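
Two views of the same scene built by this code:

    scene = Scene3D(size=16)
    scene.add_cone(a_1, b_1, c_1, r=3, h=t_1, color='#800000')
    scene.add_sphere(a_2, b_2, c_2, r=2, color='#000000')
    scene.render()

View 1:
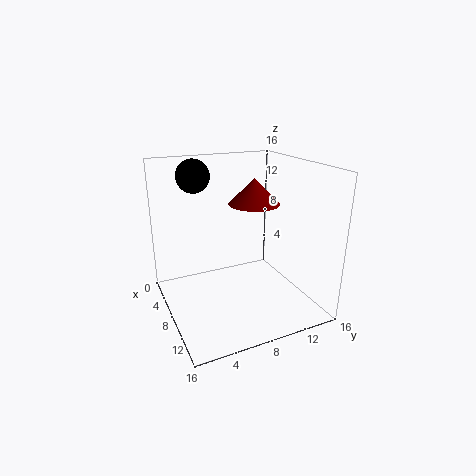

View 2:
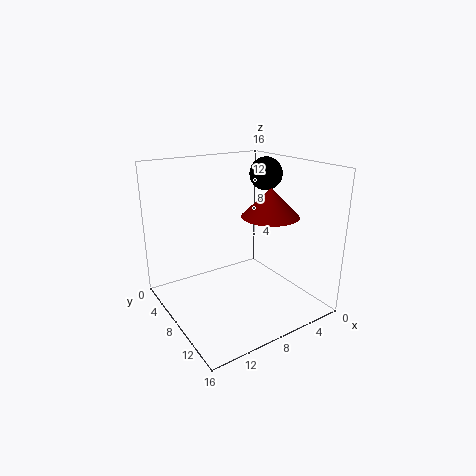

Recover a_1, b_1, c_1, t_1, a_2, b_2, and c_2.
a_1 = 6, b_1 = 11, c_1 = 11, t_1 = 3, a_2 = 2, b_2 = 5, c_2 = 14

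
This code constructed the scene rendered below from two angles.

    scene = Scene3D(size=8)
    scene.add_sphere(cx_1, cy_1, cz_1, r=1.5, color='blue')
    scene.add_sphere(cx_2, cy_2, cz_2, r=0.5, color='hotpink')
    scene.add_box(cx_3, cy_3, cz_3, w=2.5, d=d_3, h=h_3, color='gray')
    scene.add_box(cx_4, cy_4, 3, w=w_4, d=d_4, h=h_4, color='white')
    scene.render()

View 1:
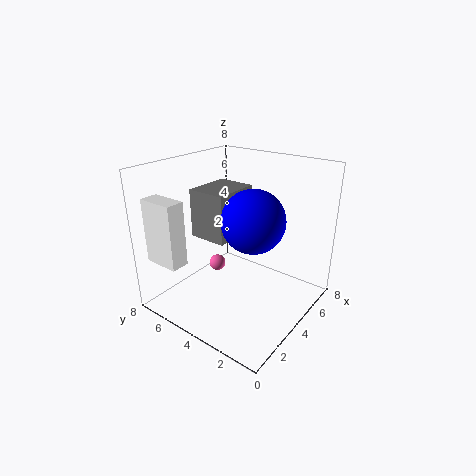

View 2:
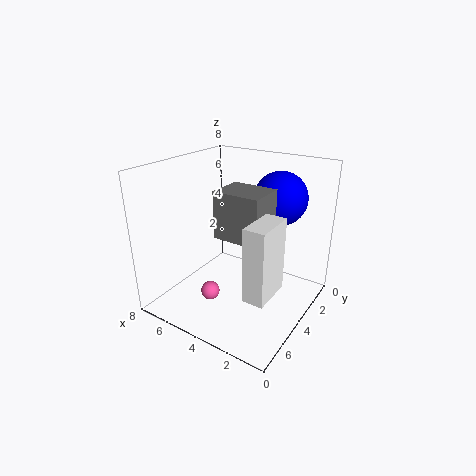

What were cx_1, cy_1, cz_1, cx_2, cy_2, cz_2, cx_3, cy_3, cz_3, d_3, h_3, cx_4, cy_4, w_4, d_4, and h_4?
cx_1 = 2.5; cy_1 = 2; cz_1 = 6; cx_2 = 4.5; cy_2 = 6; cz_2 = 1.5; cx_3 = 2; cy_3 = 3.5; cz_3 = 4.5; d_3 = 2; h_3 = 2.5; cx_4 = 0.5; cy_4 = 5.5; w_4 = 1; d_4 = 2; h_4 = 3.5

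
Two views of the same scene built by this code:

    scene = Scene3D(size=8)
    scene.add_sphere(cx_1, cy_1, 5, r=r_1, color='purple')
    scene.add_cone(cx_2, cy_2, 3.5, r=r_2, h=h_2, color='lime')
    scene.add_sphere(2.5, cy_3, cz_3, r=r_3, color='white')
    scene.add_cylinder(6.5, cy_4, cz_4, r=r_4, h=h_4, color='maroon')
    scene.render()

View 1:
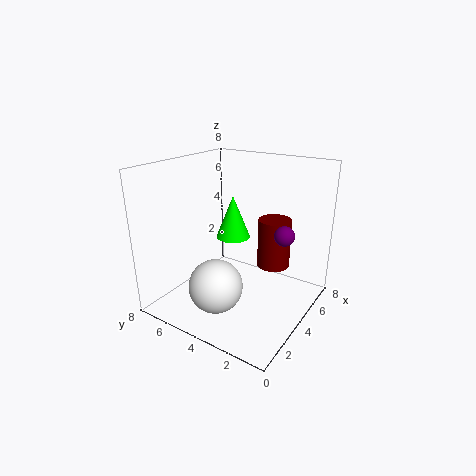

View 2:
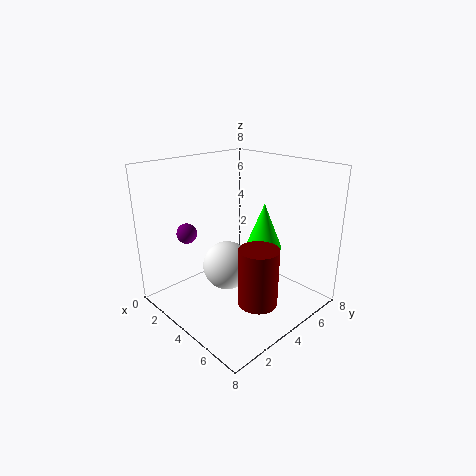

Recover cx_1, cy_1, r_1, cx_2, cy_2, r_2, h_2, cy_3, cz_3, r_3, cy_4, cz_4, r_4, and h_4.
cx_1 = 3.5
cy_1 = 1
r_1 = 0.5
cx_2 = 5
cy_2 = 5
r_2 = 1
h_2 = 2.5
cy_3 = 4.5
cz_3 = 1.5
r_3 = 1.5
cy_4 = 3
cz_4 = 1.5
r_4 = 1
h_4 = 3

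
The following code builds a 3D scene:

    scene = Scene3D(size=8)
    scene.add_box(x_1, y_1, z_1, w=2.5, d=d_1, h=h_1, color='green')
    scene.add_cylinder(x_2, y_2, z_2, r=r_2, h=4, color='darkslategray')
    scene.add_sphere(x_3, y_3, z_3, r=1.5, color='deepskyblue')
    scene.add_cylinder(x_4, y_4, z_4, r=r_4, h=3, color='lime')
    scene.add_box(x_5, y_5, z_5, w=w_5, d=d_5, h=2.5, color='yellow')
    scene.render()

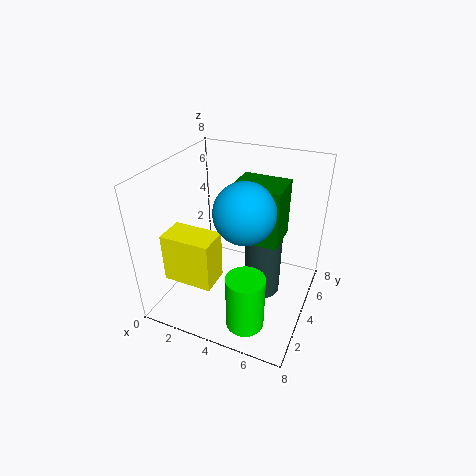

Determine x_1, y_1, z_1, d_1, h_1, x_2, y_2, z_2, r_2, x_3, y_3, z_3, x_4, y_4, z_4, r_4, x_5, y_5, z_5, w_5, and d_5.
x_1 = 4, y_1 = 3, z_1 = 4.5, d_1 = 2, h_1 = 3, x_2 = 5.5, y_2 = 4, z_2 = 1, r_2 = 1, x_3 = 5, y_3 = 2.5, z_3 = 6.5, x_4 = 5.5, y_4 = 1.5, z_4 = 0.5, r_4 = 1, x_5 = 1.5, y_5 = 0.5, z_5 = 3, w_5 = 2.5, d_5 = 1.5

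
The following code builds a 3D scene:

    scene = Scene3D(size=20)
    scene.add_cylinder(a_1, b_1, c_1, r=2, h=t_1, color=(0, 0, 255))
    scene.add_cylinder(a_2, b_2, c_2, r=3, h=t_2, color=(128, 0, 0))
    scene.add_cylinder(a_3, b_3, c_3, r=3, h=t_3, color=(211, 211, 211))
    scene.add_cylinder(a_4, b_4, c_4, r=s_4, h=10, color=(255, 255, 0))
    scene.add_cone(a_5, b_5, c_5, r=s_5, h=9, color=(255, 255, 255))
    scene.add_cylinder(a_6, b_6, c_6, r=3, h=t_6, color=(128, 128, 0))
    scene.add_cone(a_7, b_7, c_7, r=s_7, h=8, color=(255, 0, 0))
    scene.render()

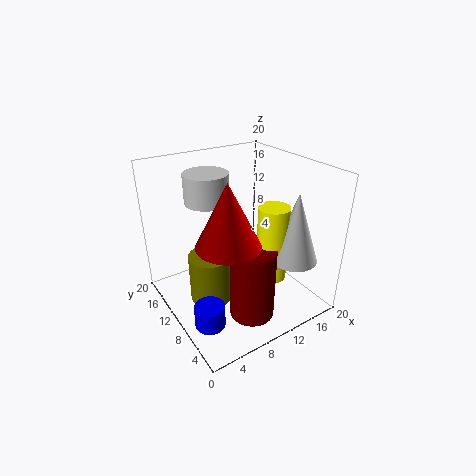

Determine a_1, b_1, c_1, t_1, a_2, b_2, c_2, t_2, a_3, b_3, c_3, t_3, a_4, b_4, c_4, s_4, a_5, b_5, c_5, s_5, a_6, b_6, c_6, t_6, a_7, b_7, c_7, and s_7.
a_1 = 3
b_1 = 6
c_1 = 1
t_1 = 3
a_2 = 9
b_2 = 5
c_2 = 1
t_2 = 10
a_3 = 7
b_3 = 13
c_3 = 15
t_3 = 4
a_4 = 12
b_4 = 5
c_4 = 6
s_4 = 2
a_5 = 14
b_5 = 3
c_5 = 9
s_5 = 3
a_6 = 6
b_6 = 11
c_6 = 1
t_6 = 7
a_7 = 6
b_7 = 6
c_7 = 12
s_7 = 4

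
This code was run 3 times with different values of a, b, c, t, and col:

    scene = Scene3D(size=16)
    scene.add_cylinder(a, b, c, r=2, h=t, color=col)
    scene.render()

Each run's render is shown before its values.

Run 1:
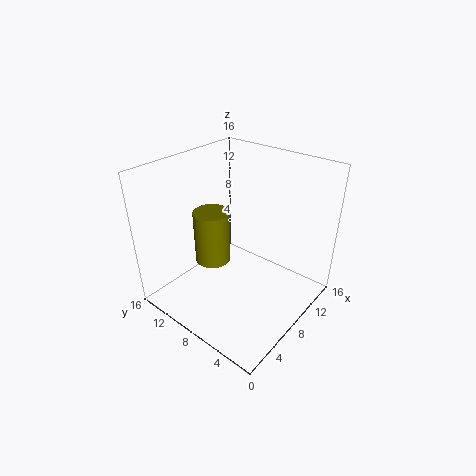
a = 6.5, b = 10.5, c = 5, t = 6, col = 'olive'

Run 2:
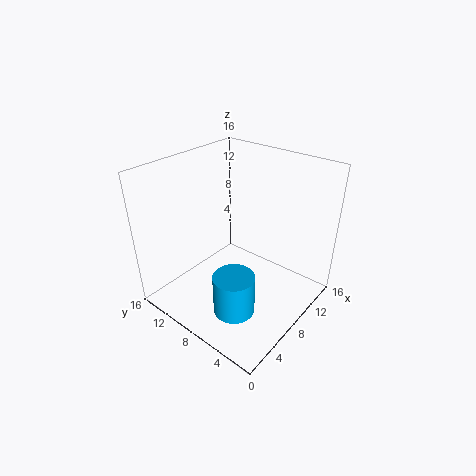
a = 2.5, b = 4, c = 4, t = 4, col = 'deepskyblue'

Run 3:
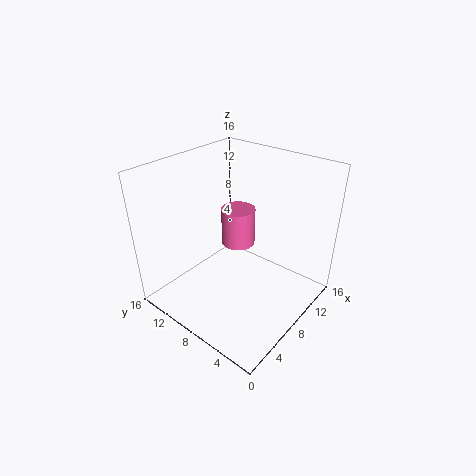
a = 10.5, b = 10, c = 5.5, t = 4.5, col = 'hotpink'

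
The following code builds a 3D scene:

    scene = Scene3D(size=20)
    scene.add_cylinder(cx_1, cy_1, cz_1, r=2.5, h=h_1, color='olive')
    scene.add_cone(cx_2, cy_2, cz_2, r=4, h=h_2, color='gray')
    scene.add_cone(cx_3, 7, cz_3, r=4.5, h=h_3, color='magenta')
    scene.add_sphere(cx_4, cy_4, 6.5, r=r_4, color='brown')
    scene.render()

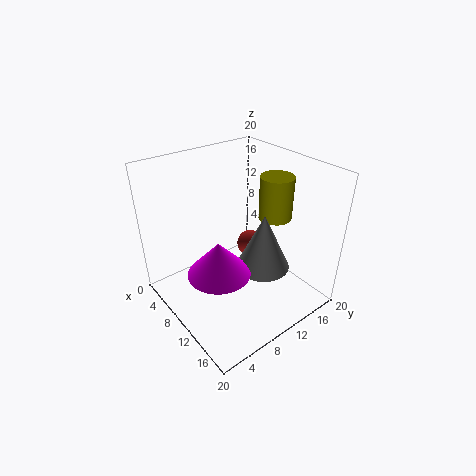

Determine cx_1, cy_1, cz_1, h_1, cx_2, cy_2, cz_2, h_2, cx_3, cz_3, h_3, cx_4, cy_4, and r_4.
cx_1 = 9.5; cy_1 = 17.5; cz_1 = 10.5; h_1 = 6.5; cx_2 = 11; cy_2 = 14; cz_2 = 4; h_2 = 8.5; cx_3 = 9.5; cz_3 = 5; h_3 = 5; cx_4 = 8; cy_4 = 14; r_4 = 2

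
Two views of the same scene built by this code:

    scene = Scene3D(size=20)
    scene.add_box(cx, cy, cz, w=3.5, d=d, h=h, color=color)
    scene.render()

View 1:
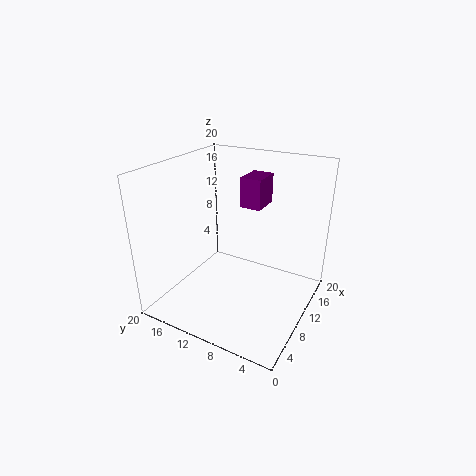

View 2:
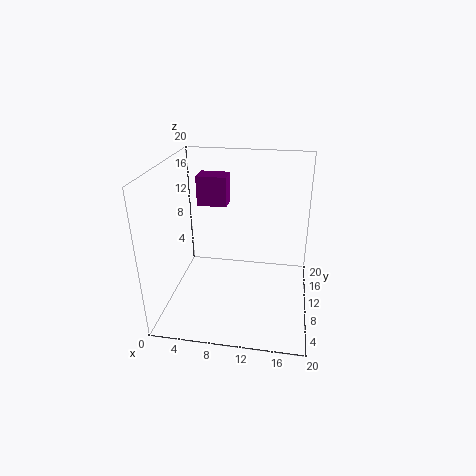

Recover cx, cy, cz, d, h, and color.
cx = 6, cy = 5, cz = 16.5, d = 2.5, h = 3.5, color = 'purple'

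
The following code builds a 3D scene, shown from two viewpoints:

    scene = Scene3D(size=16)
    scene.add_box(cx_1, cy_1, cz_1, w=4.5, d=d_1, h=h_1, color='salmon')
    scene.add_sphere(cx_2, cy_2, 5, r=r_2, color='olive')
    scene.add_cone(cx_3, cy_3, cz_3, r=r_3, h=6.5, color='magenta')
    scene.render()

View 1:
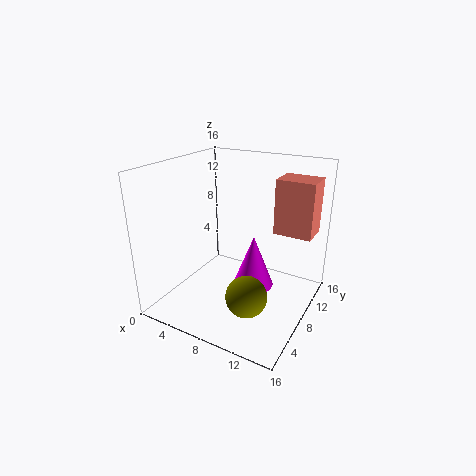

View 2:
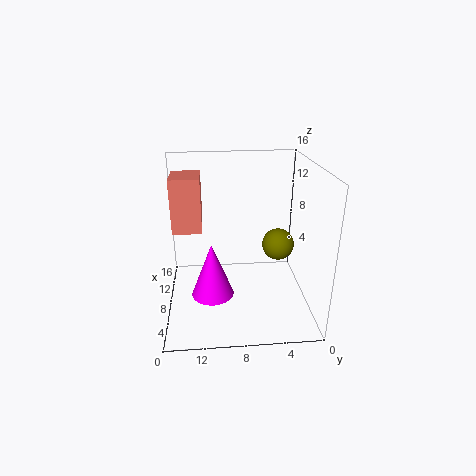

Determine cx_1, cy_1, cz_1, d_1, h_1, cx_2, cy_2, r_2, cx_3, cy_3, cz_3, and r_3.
cx_1 = 10.5; cy_1 = 12; cz_1 = 7.5; d_1 = 3.5; h_1 = 6.5; cx_2 = 12; cy_2 = 2.5; r_2 = 2; cx_3 = 8.5; cy_3 = 11; cz_3 = 0.5; r_3 = 2.5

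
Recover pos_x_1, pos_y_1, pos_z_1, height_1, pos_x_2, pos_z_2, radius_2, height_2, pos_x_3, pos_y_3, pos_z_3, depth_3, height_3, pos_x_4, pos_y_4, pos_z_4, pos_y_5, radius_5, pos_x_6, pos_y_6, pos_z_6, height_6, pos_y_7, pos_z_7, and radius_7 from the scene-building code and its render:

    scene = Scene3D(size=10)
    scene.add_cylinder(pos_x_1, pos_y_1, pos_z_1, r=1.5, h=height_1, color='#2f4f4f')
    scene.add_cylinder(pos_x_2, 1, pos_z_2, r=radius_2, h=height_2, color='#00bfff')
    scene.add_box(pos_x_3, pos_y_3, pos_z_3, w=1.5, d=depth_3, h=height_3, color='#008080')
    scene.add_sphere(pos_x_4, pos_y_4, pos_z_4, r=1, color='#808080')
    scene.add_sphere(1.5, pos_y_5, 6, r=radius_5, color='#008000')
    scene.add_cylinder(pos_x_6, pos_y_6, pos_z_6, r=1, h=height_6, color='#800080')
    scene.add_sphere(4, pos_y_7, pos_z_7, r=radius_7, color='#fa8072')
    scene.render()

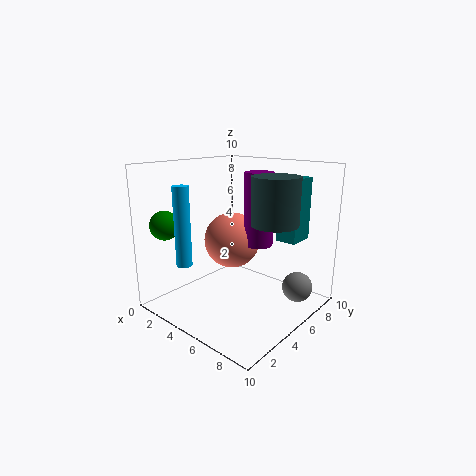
pos_x_1 = 8; pos_y_1 = 5; pos_z_1 = 6.5; height_1 = 3; pos_x_2 = 4; pos_z_2 = 4; radius_2 = 0.5; height_2 = 5; pos_x_3 = 6.5; pos_y_3 = 7.5; pos_z_3 = 4.5; depth_3 = 2; height_3 = 4.5; pos_x_4 = 9; pos_y_4 = 6.5; pos_z_4 = 2; pos_y_5 = 1.5; radius_5 = 1; pos_x_6 = 6; pos_y_6 = 6; pos_z_6 = 4.5; height_6 = 5; pos_y_7 = 5.5; pos_z_7 = 4.5; radius_7 = 2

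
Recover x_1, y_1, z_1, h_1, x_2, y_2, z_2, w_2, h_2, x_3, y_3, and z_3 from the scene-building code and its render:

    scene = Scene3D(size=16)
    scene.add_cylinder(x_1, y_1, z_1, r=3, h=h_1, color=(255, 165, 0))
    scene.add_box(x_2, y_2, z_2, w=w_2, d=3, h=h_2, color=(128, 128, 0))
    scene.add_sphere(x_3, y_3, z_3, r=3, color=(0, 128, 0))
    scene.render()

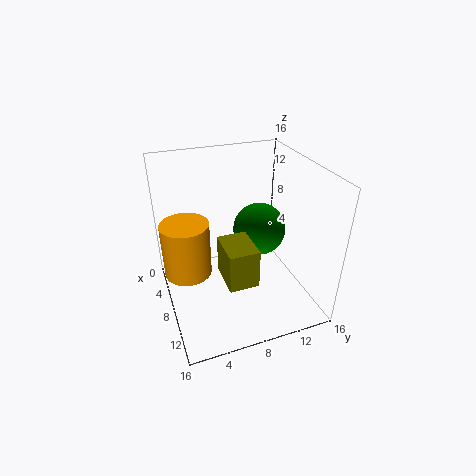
x_1 = 3; y_1 = 3; z_1 = 1; h_1 = 7; x_2 = 10; y_2 = 5; z_2 = 6; w_2 = 4; h_2 = 4; x_3 = 7; y_3 = 11; z_3 = 8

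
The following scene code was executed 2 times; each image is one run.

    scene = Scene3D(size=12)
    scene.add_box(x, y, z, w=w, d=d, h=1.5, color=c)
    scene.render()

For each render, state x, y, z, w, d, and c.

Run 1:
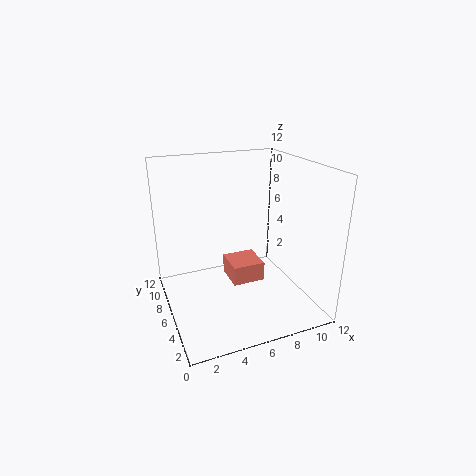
x = 4.5; y = 3; z = 3.5; w = 2.5; d = 2.5; c = 'salmon'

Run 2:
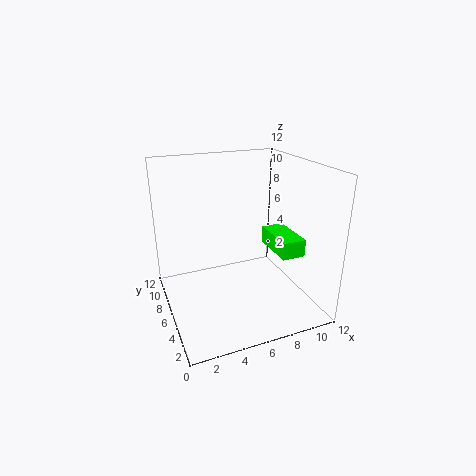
x = 9; y = 3.5; z = 4.5; w = 2; d = 4; c = 'lime'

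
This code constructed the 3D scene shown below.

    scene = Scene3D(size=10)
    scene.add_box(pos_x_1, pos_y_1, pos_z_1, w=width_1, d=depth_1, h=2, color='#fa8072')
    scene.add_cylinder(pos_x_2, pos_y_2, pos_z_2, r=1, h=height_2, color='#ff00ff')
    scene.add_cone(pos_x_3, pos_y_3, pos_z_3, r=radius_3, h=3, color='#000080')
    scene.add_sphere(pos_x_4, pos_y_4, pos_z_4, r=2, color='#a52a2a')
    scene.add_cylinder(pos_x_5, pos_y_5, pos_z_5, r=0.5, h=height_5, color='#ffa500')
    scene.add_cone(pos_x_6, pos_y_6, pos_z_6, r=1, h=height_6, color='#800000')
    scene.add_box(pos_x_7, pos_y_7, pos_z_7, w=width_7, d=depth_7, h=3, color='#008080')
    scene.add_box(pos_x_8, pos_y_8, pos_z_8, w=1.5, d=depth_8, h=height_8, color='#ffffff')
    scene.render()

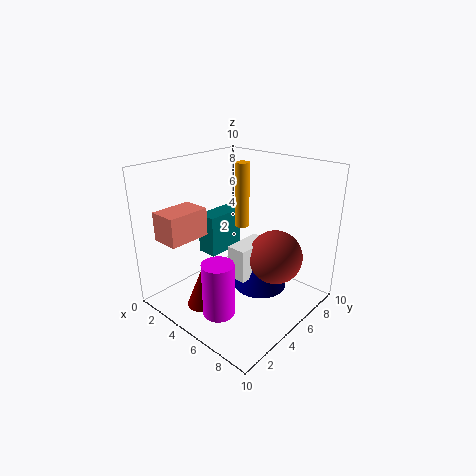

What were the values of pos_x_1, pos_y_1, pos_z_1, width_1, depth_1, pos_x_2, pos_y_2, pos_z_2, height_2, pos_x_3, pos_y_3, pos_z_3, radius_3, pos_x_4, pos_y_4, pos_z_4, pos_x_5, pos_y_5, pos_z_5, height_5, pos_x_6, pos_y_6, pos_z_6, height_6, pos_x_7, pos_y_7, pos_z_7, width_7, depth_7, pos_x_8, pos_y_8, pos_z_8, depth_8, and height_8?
pos_x_1 = 1
pos_y_1 = 1
pos_z_1 = 5
width_1 = 2
depth_1 = 3
pos_x_2 = 6.5
pos_y_2 = 1.5
pos_z_2 = 1.5
height_2 = 3.5
pos_x_3 = 5.5
pos_y_3 = 7
pos_z_3 = 0.5
radius_3 = 2
pos_x_4 = 6.5
pos_y_4 = 7.5
pos_z_4 = 3
pos_x_5 = 4.5
pos_y_5 = 6
pos_z_5 = 5.5
height_5 = 4.5
pos_x_6 = 5
pos_y_6 = 1.5
pos_z_6 = 1.5
height_6 = 2.5
pos_x_7 = 1.5
pos_y_7 = 4.5
pos_z_7 = 3
width_7 = 1.5
depth_7 = 3
pos_x_8 = 4
pos_y_8 = 5
pos_z_8 = 1.5
depth_8 = 3
height_8 = 2.5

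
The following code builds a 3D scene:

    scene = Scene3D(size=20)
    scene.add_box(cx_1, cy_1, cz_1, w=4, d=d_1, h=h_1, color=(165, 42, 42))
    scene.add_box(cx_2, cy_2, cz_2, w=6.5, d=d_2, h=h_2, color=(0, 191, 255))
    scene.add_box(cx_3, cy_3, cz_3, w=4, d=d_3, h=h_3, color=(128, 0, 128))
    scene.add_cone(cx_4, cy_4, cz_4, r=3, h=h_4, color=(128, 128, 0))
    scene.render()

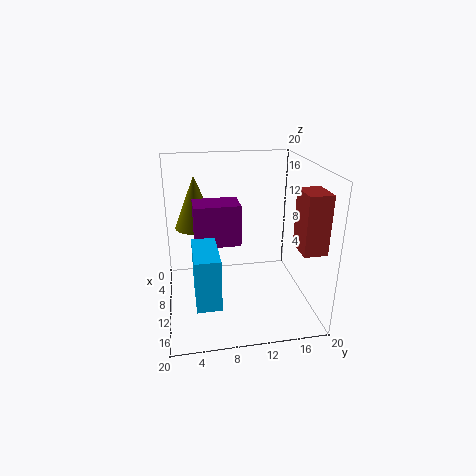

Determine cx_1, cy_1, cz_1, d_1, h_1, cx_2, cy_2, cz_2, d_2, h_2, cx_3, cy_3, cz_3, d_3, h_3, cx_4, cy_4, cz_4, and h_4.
cx_1 = 14; cy_1 = 16.5; cz_1 = 10.5; d_1 = 3; h_1 = 7.5; cx_2 = 12.5; cy_2 = 3.5; cz_2 = 5; d_2 = 3; h_2 = 6.5; cx_3 = 8.5; cy_3 = 4; cz_3 = 10; d_3 = 6; h_3 = 5.5; cx_4 = 6; cy_4 = 4.5; cz_4 = 10.5; h_4 = 7.5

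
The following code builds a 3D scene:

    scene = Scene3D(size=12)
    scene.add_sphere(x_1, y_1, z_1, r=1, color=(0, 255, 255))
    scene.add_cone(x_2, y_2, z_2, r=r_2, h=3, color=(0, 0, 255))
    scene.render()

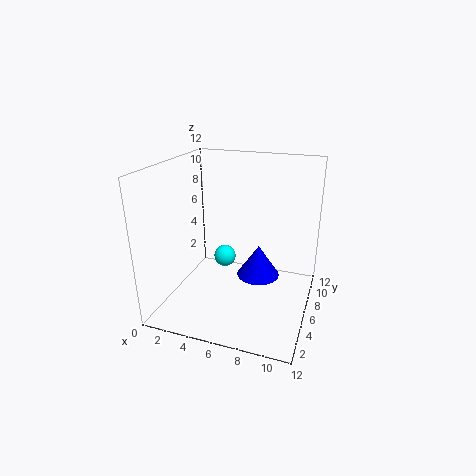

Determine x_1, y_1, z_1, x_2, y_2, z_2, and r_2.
x_1 = 4
y_1 = 8
z_1 = 3
x_2 = 7
y_2 = 9
z_2 = 1
r_2 = 2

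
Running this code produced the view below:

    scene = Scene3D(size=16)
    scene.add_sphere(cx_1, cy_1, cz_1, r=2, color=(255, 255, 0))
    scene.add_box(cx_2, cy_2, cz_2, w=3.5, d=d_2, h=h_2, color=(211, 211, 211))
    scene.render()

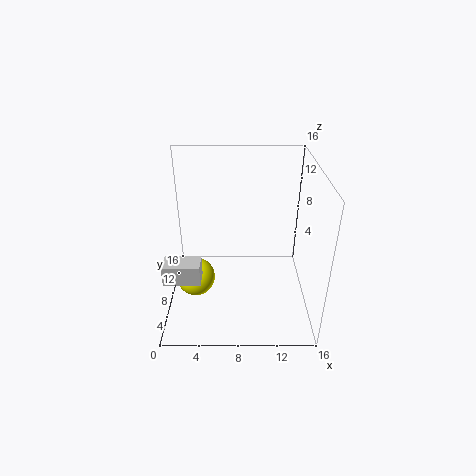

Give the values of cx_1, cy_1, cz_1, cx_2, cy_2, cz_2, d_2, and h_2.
cx_1 = 3.5
cy_1 = 5
cz_1 = 5
cx_2 = 1
cy_2 = 1
cz_2 = 7
d_2 = 2
h_2 = 2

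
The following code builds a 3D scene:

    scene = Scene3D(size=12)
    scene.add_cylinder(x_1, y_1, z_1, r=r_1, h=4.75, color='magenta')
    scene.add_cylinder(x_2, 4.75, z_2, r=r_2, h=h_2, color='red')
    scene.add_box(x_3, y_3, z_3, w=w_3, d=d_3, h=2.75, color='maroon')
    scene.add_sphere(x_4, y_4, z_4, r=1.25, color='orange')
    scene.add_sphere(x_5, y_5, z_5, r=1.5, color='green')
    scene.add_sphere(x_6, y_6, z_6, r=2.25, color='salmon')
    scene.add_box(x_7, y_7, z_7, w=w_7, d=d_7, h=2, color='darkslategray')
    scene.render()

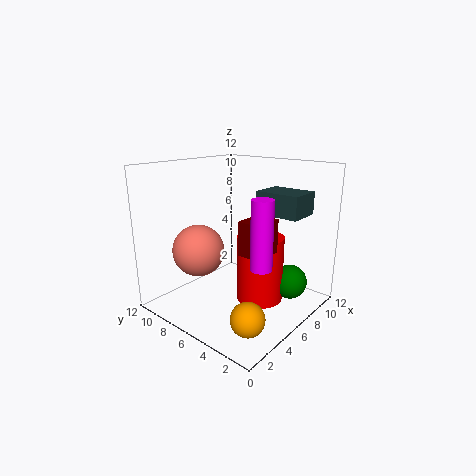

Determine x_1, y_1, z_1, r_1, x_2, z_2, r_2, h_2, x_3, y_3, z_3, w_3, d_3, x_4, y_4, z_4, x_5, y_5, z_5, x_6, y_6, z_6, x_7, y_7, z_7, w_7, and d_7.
x_1 = 2.75
y_1 = 1.25
z_1 = 5.75
r_1 = 0.75
x_2 = 7.5
z_2 = 0.25
r_2 = 2
h_2 = 5.75
x_3 = 4.5
y_3 = 2.75
z_3 = 5.25
w_3 = 2.5
d_3 = 2
x_4 = 2
y_4 = 1.75
z_4 = 2
x_5 = 9.25
y_5 = 2.75
z_5 = 1.75
x_6 = 4.5
y_6 = 9.25
z_6 = 4.5
x_7 = 8.75
y_7 = 2.25
z_7 = 7.5
w_7 = 3
d_7 = 4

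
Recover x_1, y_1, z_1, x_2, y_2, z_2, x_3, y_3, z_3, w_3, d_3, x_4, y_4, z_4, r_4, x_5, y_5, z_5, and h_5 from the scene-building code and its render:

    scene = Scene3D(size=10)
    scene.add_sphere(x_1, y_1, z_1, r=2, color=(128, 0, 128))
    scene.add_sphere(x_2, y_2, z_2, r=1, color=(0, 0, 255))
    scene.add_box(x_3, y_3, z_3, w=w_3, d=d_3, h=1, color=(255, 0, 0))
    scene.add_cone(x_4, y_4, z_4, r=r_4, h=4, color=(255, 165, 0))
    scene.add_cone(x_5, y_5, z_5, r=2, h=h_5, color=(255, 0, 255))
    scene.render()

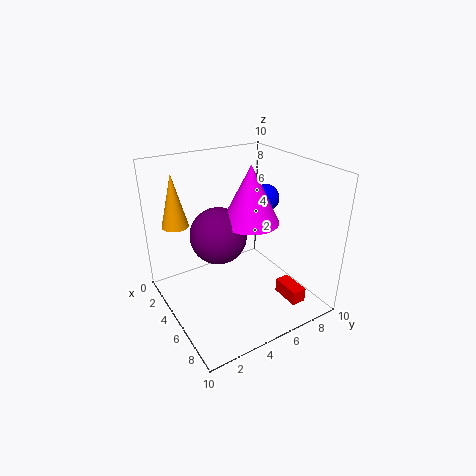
x_1 = 4
y_1 = 4
z_1 = 5
x_2 = 4
y_2 = 8
z_2 = 7
x_3 = 7
y_3 = 7
z_3 = 1
w_3 = 2
d_3 = 1
x_4 = 1
y_4 = 2
z_4 = 5
r_4 = 1
x_5 = 5
y_5 = 6
z_5 = 6
h_5 = 4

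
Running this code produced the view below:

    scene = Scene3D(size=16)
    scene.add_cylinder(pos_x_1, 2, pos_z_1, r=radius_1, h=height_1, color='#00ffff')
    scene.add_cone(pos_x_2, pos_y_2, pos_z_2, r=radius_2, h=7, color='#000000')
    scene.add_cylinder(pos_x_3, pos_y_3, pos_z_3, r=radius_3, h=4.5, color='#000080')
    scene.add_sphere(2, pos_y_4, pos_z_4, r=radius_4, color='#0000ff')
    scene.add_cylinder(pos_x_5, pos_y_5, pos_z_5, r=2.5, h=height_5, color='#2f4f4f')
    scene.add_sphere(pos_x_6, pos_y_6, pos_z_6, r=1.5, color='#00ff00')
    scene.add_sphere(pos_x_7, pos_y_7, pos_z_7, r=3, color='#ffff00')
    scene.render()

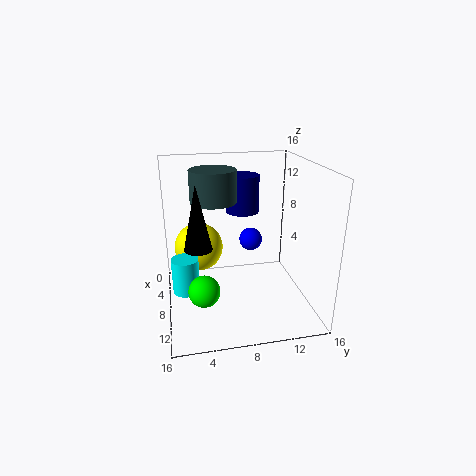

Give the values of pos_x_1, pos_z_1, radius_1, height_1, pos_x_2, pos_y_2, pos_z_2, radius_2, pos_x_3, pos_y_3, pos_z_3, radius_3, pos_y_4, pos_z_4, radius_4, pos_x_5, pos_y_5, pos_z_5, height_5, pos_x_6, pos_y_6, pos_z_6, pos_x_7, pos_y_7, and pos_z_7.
pos_x_1 = 8
pos_z_1 = 2
radius_1 = 1.5
height_1 = 4
pos_x_2 = 9
pos_y_2 = 3.5
pos_z_2 = 7.5
radius_2 = 1.5
pos_x_3 = 3.5
pos_y_3 = 9.5
pos_z_3 = 9.5
radius_3 = 2
pos_y_4 = 11
pos_z_4 = 5
radius_4 = 1.5
pos_x_5 = 7
pos_y_5 = 5.5
pos_z_5 = 12
height_5 = 3.5
pos_x_6 = 14
pos_y_6 = 3.5
pos_z_6 = 5.5
pos_x_7 = 3
pos_y_7 = 4
pos_z_7 = 5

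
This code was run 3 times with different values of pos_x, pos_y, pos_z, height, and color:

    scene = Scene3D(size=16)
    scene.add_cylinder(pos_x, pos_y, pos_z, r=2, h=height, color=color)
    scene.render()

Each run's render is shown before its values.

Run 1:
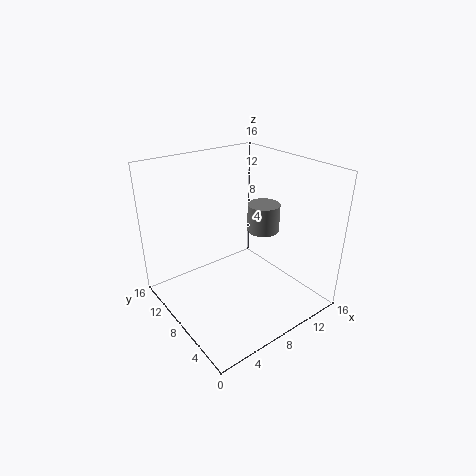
pos_x = 13.5; pos_y = 10; pos_z = 6.5; height = 3.5; color = 'gray'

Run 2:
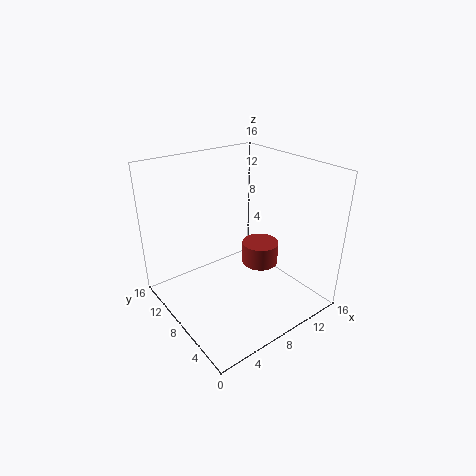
pos_x = 10; pos_y = 6.5; pos_z = 5; height = 2.5; color = 'brown'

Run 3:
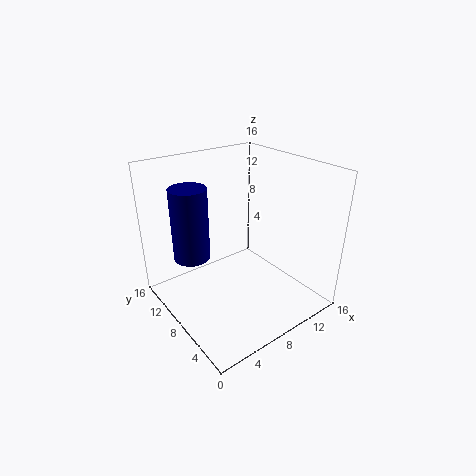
pos_x = 3.5; pos_y = 10.5; pos_z = 6; height = 8; color = 'navy'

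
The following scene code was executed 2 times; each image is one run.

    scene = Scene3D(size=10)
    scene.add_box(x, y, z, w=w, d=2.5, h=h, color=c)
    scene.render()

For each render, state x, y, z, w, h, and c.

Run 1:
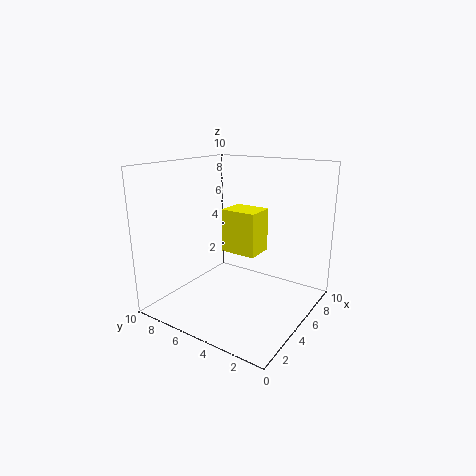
x = 4.5
y = 3.5
z = 4
w = 2
h = 3
c = 'yellow'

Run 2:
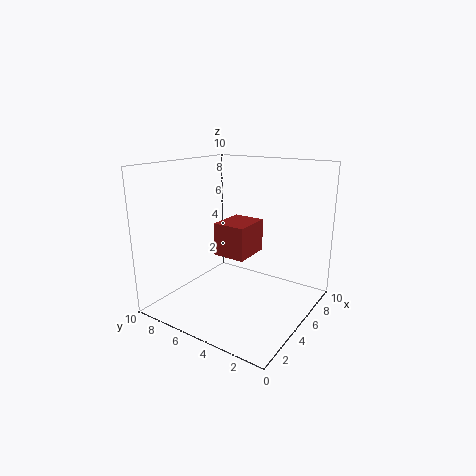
x = 5.5
y = 5
z = 3
w = 3
h = 2.5
c = 'brown'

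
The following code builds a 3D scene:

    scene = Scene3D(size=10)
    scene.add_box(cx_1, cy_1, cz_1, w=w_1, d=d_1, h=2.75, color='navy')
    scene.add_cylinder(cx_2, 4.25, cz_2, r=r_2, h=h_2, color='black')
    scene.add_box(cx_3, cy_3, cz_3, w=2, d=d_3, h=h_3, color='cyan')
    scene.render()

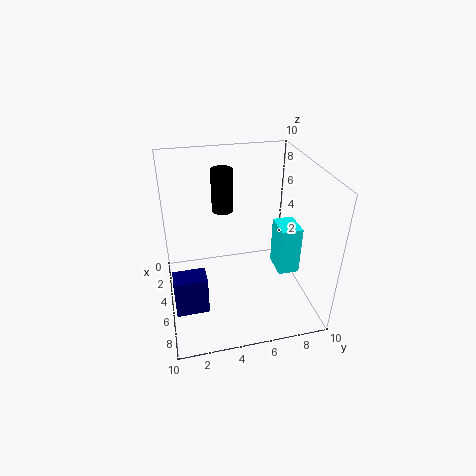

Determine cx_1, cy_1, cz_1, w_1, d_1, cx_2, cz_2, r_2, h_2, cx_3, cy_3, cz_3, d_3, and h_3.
cx_1 = 5.5, cy_1 = 0.25, cz_1 = 0.5, w_1 = 1.5, d_1 = 2.25, cx_2 = 3.5, cz_2 = 6.5, r_2 = 0.75, h_2 = 3, cx_3 = 4.25, cy_3 = 7.75, cz_3 = 2.25, d_3 = 1.5, h_3 = 3.5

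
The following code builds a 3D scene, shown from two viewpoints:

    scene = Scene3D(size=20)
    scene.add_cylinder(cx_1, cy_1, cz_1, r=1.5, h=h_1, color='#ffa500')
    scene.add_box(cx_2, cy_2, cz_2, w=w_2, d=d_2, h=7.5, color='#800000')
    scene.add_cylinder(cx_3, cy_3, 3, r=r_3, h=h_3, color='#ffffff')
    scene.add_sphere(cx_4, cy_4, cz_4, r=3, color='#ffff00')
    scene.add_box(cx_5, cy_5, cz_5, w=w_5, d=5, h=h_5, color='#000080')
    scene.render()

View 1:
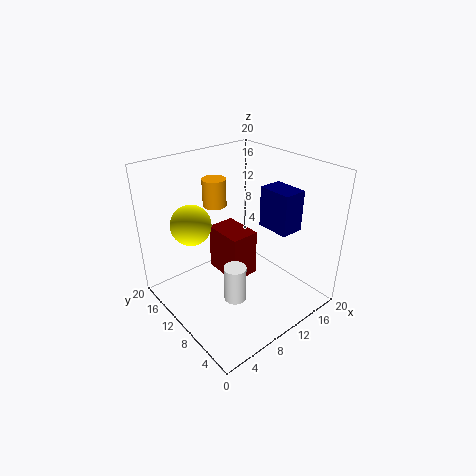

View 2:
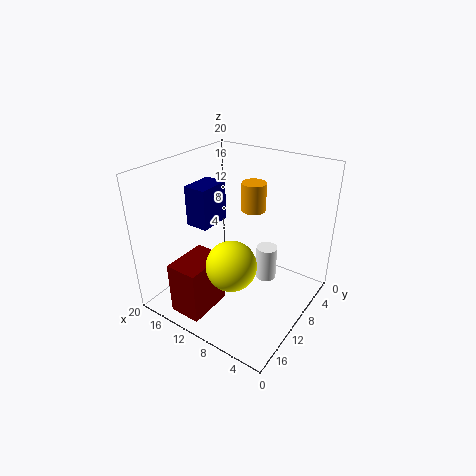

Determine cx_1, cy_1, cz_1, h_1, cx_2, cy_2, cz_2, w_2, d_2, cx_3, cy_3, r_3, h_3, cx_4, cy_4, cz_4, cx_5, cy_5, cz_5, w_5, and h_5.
cx_1 = 7; cy_1 = 11; cz_1 = 15.5; h_1 = 3.5; cx_2 = 11; cy_2 = 12; cz_2 = 0.5; w_2 = 4.5; d_2 = 6.5; cx_3 = 7; cy_3 = 7; r_3 = 1.5; h_3 = 5; cx_4 = 6.5; cy_4 = 16.5; cz_4 = 10.5; cx_5 = 15; cy_5 = 6; cz_5 = 10; w_5 = 3.5; h_5 = 6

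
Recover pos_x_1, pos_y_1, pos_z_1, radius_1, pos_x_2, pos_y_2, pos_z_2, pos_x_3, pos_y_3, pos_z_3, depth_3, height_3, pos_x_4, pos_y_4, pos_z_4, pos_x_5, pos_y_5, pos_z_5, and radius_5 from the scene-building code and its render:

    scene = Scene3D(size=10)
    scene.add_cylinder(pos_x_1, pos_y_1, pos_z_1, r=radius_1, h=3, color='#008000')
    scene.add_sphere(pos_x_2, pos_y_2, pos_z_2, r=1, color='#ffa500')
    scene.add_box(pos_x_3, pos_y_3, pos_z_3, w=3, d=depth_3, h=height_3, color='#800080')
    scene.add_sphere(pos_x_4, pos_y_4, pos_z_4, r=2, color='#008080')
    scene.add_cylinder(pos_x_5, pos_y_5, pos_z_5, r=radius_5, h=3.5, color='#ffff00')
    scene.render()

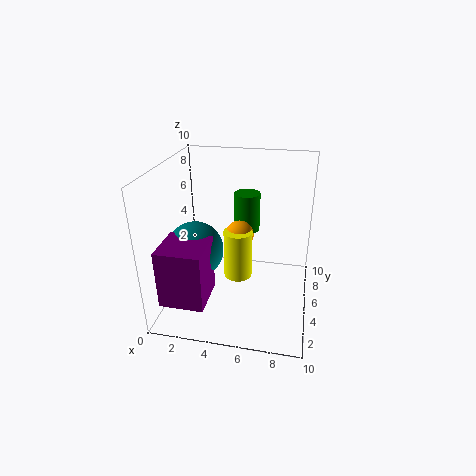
pos_x_1 = 5; pos_y_1 = 8.5; pos_z_1 = 4; radius_1 = 1; pos_x_2 = 5; pos_y_2 = 5.5; pos_z_2 = 5; pos_x_3 = 0.5; pos_y_3 = 1; pos_z_3 = 1.5; depth_3 = 3; height_3 = 4; pos_x_4 = 2; pos_y_4 = 4.5; pos_z_4 = 4; pos_x_5 = 5; pos_y_5 = 5; pos_z_5 = 2; radius_5 = 1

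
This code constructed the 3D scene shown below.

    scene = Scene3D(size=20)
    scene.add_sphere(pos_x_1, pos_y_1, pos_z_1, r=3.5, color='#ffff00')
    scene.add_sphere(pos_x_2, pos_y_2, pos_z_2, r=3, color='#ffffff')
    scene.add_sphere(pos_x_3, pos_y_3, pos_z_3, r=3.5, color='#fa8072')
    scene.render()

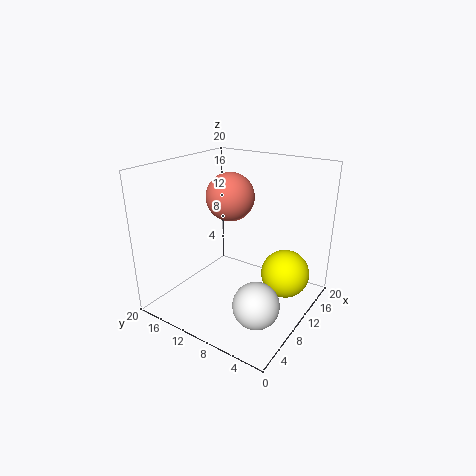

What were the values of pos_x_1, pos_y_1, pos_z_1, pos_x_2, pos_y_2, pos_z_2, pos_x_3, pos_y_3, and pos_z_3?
pos_x_1 = 14.25
pos_y_1 = 4.5
pos_z_1 = 4
pos_x_2 = 5.5
pos_y_2 = 4.25
pos_z_2 = 3.75
pos_x_3 = 12.5
pos_y_3 = 13
pos_z_3 = 14.75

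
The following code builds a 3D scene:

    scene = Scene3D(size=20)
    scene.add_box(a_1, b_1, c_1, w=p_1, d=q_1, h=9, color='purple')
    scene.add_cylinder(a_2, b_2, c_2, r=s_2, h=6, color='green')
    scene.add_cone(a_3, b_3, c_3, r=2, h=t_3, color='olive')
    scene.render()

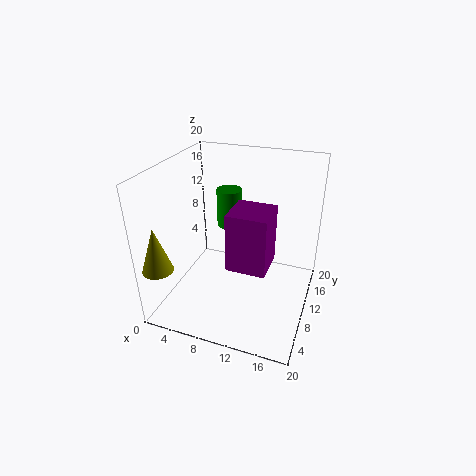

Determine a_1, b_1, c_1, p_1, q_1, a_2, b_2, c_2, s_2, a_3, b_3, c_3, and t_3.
a_1 = 8, b_1 = 10, c_1 = 4, p_1 = 6, q_1 = 6, a_2 = 6, b_2 = 17, c_2 = 8, s_2 = 2, a_3 = 2, b_3 = 2, c_3 = 8, t_3 = 6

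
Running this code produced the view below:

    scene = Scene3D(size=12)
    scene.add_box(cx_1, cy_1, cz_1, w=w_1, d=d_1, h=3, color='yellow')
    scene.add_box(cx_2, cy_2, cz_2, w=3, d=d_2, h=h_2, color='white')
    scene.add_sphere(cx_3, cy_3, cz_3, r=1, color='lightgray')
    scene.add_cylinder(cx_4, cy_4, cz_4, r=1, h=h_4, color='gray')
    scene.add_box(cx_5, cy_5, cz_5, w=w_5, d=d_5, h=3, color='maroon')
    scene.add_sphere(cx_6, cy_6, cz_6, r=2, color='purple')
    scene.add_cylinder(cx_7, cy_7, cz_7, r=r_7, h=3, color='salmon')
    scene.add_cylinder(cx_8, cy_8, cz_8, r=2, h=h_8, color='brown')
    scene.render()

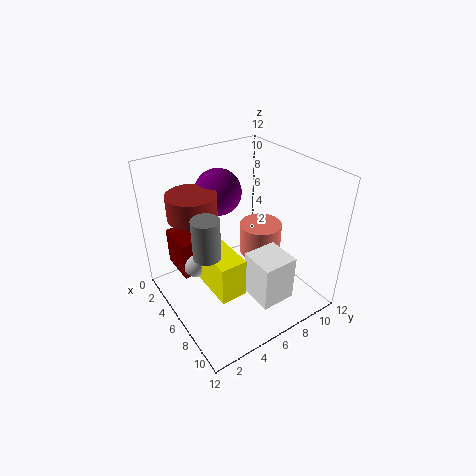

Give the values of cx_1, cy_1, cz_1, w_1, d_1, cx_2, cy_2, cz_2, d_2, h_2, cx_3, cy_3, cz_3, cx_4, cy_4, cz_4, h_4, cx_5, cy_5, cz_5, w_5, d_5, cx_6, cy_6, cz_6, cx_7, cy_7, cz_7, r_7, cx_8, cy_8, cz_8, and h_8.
cx_1 = 6, cy_1 = 2, cz_1 = 4, w_1 = 4, d_1 = 2, cx_2 = 7, cy_2 = 6, cz_2 = 1, d_2 = 3, h_2 = 4, cx_3 = 6, cy_3 = 2, cz_3 = 5, cx_4 = 8, cy_4 = 2, cz_4 = 7, h_4 = 3, cx_5 = 3, cy_5 = 1, cz_5 = 4, w_5 = 3, d_5 = 2, cx_6 = 3, cy_6 = 6, cz_6 = 9, cx_7 = 4, cy_7 = 10, cz_7 = 2, r_7 = 2, cx_8 = 4, cy_8 = 3, cz_8 = 8, h_8 = 2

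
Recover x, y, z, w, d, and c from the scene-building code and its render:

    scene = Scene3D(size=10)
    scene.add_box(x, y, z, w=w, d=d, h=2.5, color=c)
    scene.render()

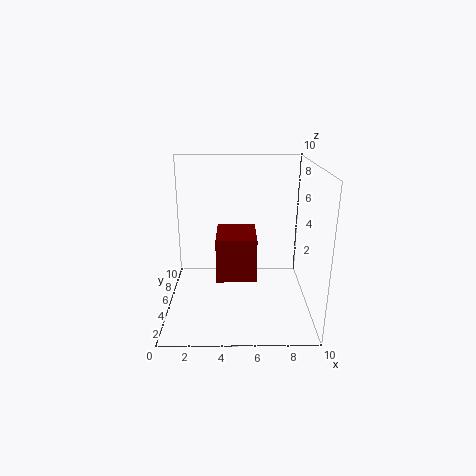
x = 3.75
y = 0.25
z = 4.25
w = 2.25
d = 2.75
c = 'maroon'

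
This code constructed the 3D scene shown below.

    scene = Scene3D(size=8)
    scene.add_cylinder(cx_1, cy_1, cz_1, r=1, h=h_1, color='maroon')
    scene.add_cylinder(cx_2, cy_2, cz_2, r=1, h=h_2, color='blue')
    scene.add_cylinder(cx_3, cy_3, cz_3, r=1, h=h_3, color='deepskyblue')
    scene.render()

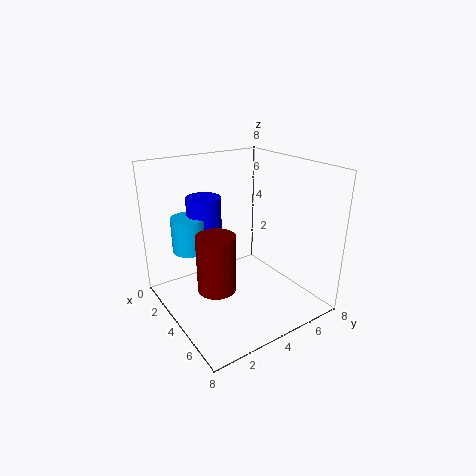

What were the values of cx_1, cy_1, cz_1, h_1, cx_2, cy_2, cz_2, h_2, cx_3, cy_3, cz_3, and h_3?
cx_1 = 5
cy_1 = 2
cz_1 = 2
h_1 = 3
cx_2 = 2
cy_2 = 3
cz_2 = 3
h_2 = 3
cx_3 = 2
cy_3 = 2
cz_3 = 3
h_3 = 2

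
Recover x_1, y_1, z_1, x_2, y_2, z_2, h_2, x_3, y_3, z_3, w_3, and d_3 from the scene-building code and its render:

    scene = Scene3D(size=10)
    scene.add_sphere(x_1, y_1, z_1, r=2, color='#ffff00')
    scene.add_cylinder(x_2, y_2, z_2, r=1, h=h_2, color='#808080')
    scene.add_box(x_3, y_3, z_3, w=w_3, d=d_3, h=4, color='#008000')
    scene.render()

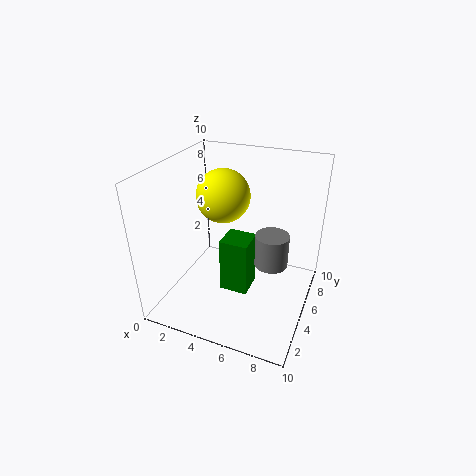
x_1 = 3, y_1 = 7, z_1 = 7, x_2 = 8, y_2 = 3, z_2 = 5, h_2 = 2, x_3 = 4, y_3 = 4, z_3 = 1, w_3 = 2, d_3 = 2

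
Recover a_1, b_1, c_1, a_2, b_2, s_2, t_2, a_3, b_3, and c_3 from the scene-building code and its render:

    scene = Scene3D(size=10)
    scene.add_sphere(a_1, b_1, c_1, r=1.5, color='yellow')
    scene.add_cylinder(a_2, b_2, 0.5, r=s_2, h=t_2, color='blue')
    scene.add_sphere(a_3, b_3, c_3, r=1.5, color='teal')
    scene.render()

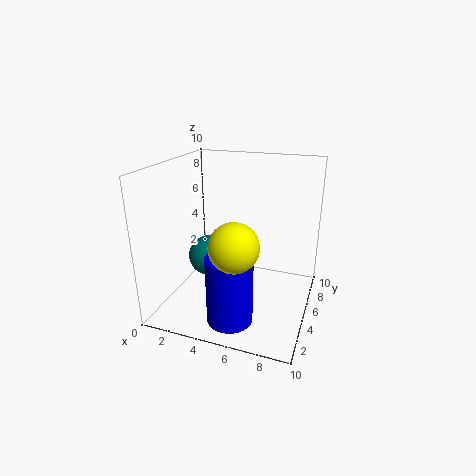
a_1 = 6
b_1 = 1.5
c_1 = 6
a_2 = 5.5
b_2 = 2
s_2 = 1.5
t_2 = 4.5
a_3 = 2.5
b_3 = 5.5
c_3 = 3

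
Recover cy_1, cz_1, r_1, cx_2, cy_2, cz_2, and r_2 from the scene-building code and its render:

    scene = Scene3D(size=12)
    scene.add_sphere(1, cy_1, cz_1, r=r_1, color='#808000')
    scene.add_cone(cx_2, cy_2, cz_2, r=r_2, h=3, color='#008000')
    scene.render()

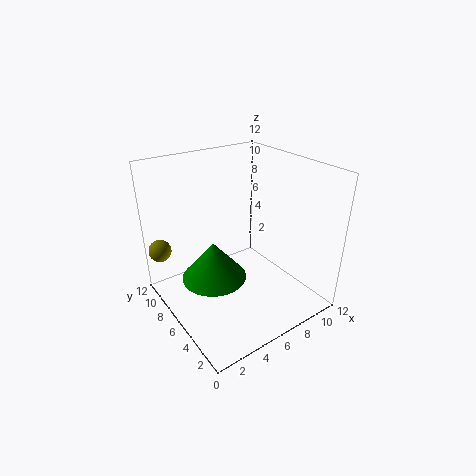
cy_1 = 11; cz_1 = 4; r_1 = 1; cx_2 = 3; cy_2 = 5; cz_2 = 4; r_2 = 2.5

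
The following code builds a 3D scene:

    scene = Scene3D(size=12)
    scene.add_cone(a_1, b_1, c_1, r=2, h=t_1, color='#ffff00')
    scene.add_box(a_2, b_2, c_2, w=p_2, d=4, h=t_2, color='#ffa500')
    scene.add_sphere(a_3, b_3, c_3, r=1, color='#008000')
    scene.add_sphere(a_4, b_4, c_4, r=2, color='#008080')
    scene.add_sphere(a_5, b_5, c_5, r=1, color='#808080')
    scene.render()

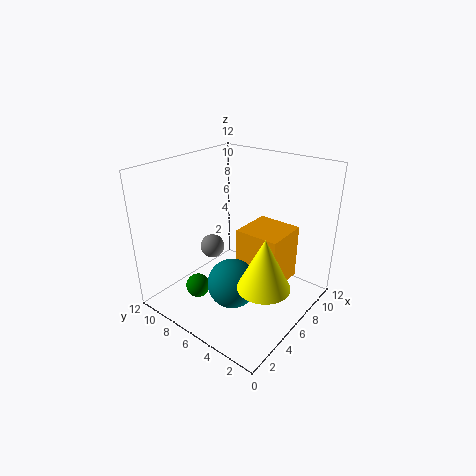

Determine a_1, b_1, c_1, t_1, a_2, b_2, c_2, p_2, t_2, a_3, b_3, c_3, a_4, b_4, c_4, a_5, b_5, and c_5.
a_1 = 4
b_1 = 2
c_1 = 4
t_1 = 4
a_2 = 7
b_2 = 3
c_2 = 1
p_2 = 4
t_2 = 5
a_3 = 3
b_3 = 8
c_3 = 2
a_4 = 4
b_4 = 5
c_4 = 3
a_5 = 5
b_5 = 8
c_5 = 5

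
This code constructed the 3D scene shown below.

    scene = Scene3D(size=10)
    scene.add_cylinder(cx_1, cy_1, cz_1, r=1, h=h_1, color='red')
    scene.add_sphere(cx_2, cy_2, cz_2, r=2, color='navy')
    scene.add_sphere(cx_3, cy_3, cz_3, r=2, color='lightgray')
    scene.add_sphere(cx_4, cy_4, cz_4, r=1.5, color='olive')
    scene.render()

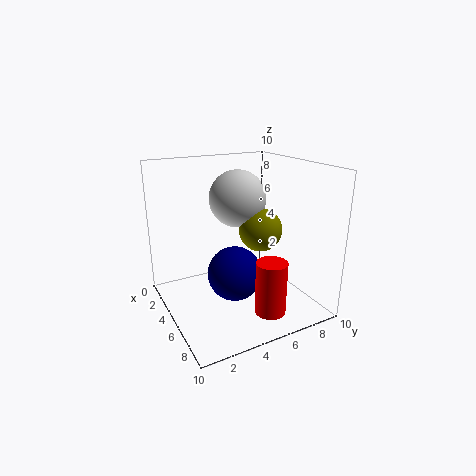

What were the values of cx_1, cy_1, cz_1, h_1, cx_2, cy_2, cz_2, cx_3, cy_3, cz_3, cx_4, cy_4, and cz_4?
cx_1 = 8.5, cy_1 = 5.5, cz_1 = 1, h_1 = 3.5, cx_2 = 4.5, cy_2 = 5, cz_2 = 2, cx_3 = 4, cy_3 = 5.5, cz_3 = 7.5, cx_4 = 5.5, cy_4 = 6.5, cz_4 = 5.5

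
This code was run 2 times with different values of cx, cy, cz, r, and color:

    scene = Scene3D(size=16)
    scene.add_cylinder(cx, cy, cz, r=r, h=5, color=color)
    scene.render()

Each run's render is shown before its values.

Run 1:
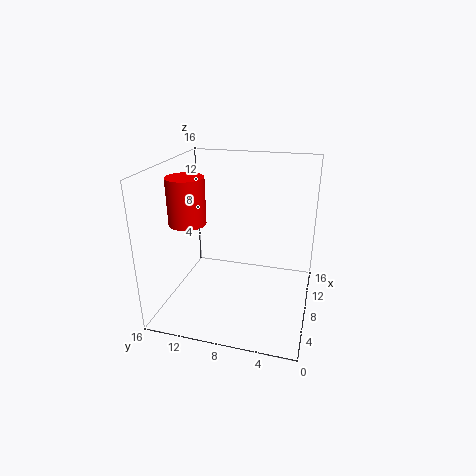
cx = 6, cy = 13, cz = 10, r = 2, color = 'red'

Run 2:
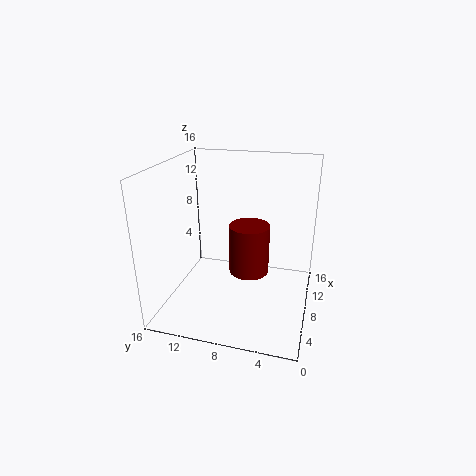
cx = 5, cy = 6, cz = 6, r = 2, color = 'maroon'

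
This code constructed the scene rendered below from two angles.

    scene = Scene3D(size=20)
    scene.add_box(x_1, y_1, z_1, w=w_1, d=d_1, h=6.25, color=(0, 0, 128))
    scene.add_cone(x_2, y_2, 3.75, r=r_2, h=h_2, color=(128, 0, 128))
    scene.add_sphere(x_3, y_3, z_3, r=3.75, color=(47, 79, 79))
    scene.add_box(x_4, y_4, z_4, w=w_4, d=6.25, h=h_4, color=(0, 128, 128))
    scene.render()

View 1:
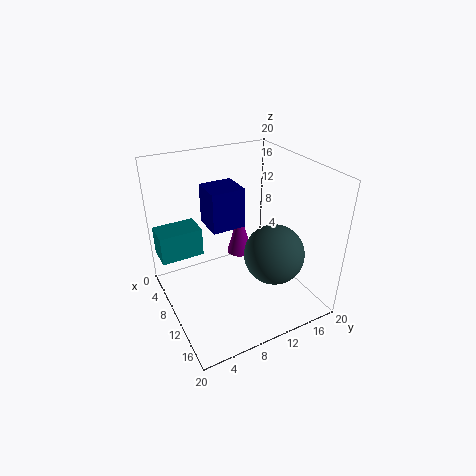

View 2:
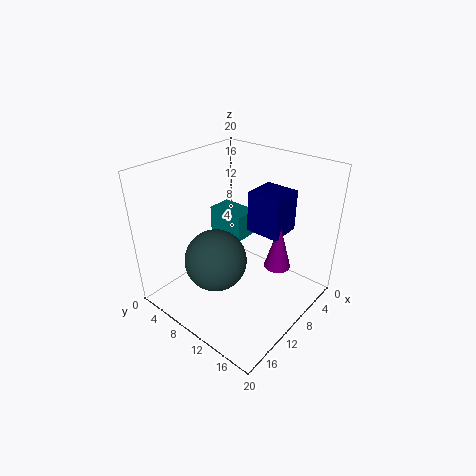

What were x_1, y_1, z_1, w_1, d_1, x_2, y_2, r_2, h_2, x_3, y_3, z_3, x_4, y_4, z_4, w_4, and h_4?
x_1 = 0.75, y_1 = 8.25, z_1 = 8.75, w_1 = 5, d_1 = 5.25, x_2 = 4.5, y_2 = 13.25, r_2 = 2, h_2 = 7.25, x_3 = 16.25, y_3 = 11.75, z_3 = 10.5, x_4 = 1.5, y_4 = 0.25, z_4 = 5.75, w_4 = 4, h_4 = 4.25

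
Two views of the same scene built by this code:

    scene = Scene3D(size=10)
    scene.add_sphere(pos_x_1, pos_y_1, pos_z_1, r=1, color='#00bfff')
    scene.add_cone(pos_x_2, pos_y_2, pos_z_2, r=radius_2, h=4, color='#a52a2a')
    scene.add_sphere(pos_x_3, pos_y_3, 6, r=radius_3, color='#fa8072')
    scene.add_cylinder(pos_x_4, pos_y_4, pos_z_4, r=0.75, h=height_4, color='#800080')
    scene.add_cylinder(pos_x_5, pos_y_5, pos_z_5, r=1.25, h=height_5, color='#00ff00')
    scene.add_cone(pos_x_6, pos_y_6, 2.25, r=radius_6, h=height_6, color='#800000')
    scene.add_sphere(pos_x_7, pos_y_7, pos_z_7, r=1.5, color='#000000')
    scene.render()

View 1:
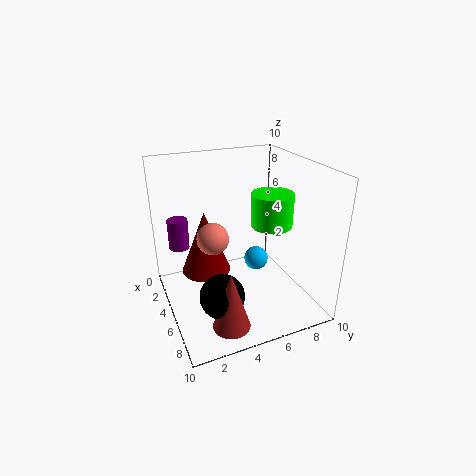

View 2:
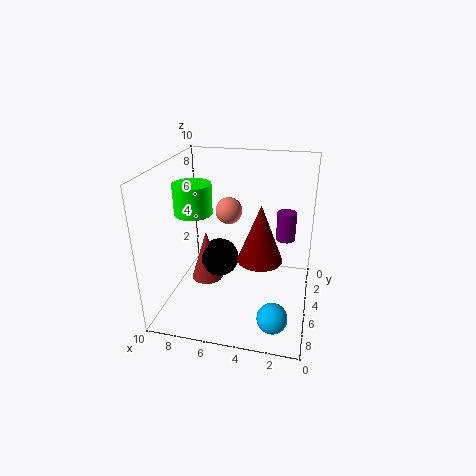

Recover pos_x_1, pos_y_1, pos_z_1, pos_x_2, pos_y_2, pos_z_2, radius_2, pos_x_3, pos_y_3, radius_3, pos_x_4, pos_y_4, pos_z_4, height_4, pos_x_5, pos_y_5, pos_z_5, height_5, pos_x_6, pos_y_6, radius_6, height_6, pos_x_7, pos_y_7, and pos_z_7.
pos_x_1 = 2; pos_y_1 = 8; pos_z_1 = 1; pos_x_2 = 8; pos_y_2 = 3.25; pos_z_2 = 0.25; radius_2 = 1.25; pos_x_3 = 6.25; pos_y_3 = 2.75; radius_3 = 1; pos_x_4 = 2; pos_y_4 = 1.5; pos_z_4 = 3.5; height_4 = 2.25; pos_x_5 = 7.75; pos_y_5 = 6; pos_z_5 = 7; height_5 = 2; pos_x_6 = 3.75; pos_y_6 = 3; radius_6 = 1.75; height_6 = 4.5; pos_x_7 = 7; pos_y_7 = 3; pos_z_7 = 2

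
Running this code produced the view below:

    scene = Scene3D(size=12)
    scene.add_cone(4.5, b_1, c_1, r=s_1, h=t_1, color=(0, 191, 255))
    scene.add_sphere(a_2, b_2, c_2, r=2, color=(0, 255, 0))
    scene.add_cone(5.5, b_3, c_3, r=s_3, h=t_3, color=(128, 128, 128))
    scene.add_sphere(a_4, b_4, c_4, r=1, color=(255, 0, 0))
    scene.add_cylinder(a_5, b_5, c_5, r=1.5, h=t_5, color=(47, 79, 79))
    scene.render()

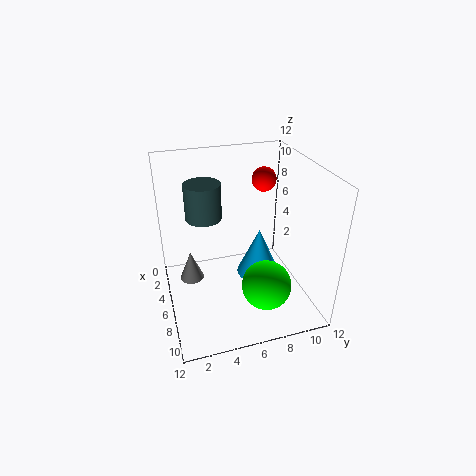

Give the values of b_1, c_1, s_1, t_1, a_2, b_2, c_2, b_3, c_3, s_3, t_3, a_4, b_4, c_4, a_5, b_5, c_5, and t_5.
b_1 = 8.5; c_1 = 1; s_1 = 2; t_1 = 4.5; a_2 = 9; b_2 = 7.5; c_2 = 3; b_3 = 2; c_3 = 2.5; s_3 = 1; t_3 = 2.5; a_4 = 5; b_4 = 8.5; c_4 = 10.5; a_5 = 4.5; b_5 = 3.5; c_5 = 7.5; t_5 = 3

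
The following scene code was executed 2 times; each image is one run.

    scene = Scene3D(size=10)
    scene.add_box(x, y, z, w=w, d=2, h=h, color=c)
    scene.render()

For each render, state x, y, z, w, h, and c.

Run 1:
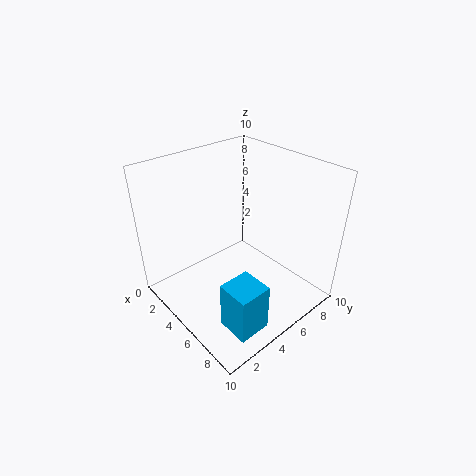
x = 8; y = 1; z = 2; w = 2; h = 3; c = 'deepskyblue'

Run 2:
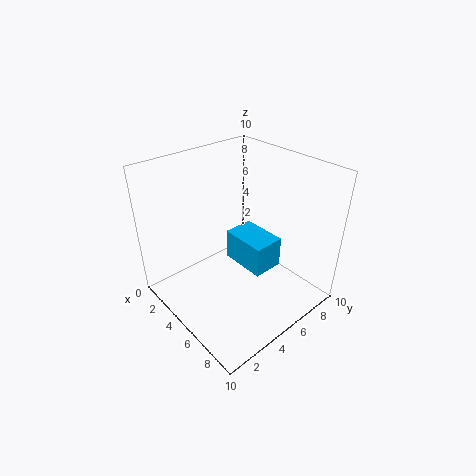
x = 5; y = 4; z = 4; w = 3; h = 2; c = 'deepskyblue'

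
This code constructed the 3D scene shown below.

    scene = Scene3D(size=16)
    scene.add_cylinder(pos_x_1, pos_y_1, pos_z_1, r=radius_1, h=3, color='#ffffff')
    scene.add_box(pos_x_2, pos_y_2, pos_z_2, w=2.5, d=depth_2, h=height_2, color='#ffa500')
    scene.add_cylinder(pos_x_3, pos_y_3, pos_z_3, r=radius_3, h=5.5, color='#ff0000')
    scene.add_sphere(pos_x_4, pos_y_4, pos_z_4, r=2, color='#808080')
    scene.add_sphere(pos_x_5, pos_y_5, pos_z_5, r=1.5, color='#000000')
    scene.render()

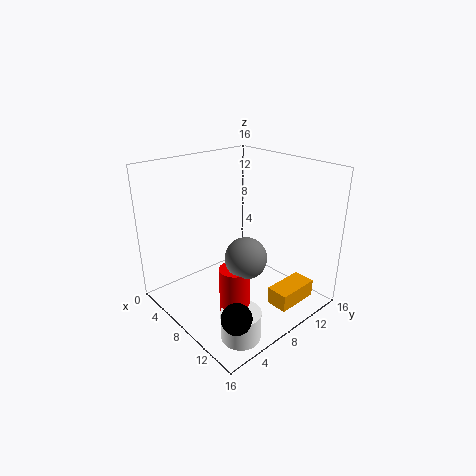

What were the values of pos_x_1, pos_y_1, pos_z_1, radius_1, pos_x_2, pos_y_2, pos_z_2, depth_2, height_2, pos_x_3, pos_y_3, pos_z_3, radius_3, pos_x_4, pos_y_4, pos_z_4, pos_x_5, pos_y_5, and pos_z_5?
pos_x_1 = 13.5; pos_y_1 = 3.5; pos_z_1 = 0.5; radius_1 = 2; pos_x_2 = 11.5; pos_y_2 = 9.5; pos_z_2 = 0.5; depth_2 = 5; height_2 = 2; pos_x_3 = 12; pos_y_3 = 4; pos_z_3 = 2; radius_3 = 1.5; pos_x_4 = 12.5; pos_y_4 = 5; pos_z_4 = 8.5; pos_x_5 = 14; pos_y_5 = 2.5; pos_z_5 = 3.5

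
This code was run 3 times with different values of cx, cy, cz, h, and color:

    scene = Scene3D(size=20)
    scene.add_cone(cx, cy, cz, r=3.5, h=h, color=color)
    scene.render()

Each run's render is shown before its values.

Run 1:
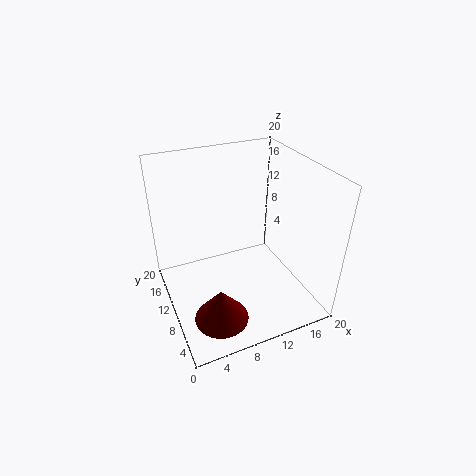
cx = 5
cy = 4
cz = 2.5
h = 4.5
color = 'maroon'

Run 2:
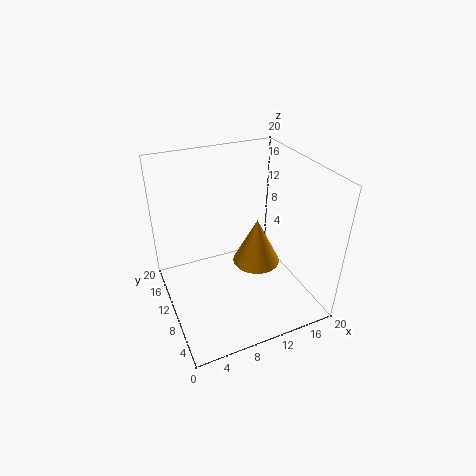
cx = 13.5
cy = 11
cz = 4.5
h = 7
color = 'orange'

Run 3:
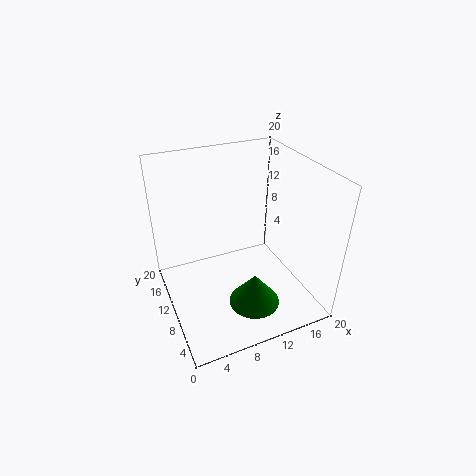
cx = 10.5
cy = 5.5
cz = 2
h = 4.5
color = 'green'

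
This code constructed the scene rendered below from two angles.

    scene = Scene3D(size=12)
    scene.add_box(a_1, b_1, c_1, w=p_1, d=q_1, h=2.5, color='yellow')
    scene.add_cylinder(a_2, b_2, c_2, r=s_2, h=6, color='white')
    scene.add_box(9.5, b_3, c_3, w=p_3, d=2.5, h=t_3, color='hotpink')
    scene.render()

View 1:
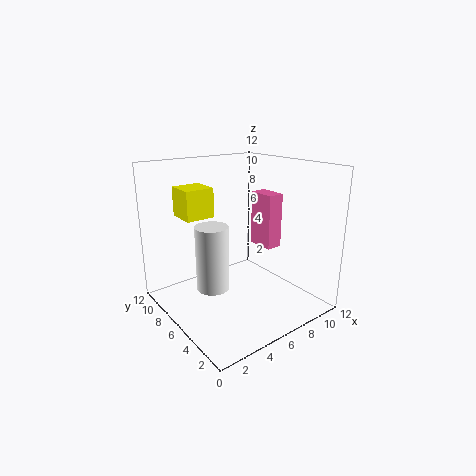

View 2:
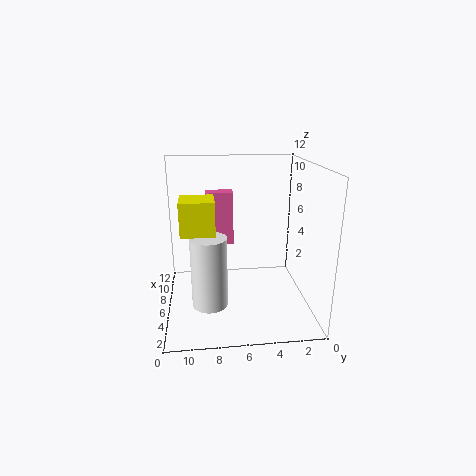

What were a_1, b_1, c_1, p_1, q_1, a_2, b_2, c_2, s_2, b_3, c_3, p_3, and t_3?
a_1 = 2.5; b_1 = 8; c_1 = 7.5; p_1 = 2.5; q_1 = 2.5; a_2 = 5; b_2 = 8.5; c_2 = 0.5; s_2 = 1.5; b_3 = 6; c_3 = 4; p_3 = 1.5; t_3 = 5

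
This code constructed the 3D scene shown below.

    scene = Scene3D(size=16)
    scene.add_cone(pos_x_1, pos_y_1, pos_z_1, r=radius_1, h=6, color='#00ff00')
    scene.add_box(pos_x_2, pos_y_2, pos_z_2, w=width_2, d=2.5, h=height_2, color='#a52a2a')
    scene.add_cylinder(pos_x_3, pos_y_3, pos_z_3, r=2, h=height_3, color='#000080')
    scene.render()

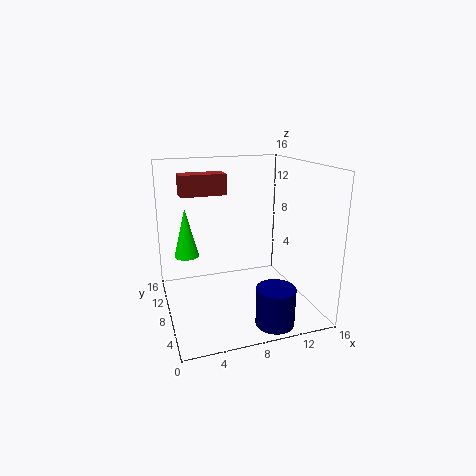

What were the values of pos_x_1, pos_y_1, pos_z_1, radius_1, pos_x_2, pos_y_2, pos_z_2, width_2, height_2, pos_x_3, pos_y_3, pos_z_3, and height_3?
pos_x_1 = 3, pos_y_1 = 13, pos_z_1 = 4.5, radius_1 = 1.5, pos_x_2 = 2.5, pos_y_2 = 12, pos_z_2 = 12, width_2 = 5.5, height_2 = 2.5, pos_x_3 = 10, pos_y_3 = 2, pos_z_3 = 0.5, height_3 = 4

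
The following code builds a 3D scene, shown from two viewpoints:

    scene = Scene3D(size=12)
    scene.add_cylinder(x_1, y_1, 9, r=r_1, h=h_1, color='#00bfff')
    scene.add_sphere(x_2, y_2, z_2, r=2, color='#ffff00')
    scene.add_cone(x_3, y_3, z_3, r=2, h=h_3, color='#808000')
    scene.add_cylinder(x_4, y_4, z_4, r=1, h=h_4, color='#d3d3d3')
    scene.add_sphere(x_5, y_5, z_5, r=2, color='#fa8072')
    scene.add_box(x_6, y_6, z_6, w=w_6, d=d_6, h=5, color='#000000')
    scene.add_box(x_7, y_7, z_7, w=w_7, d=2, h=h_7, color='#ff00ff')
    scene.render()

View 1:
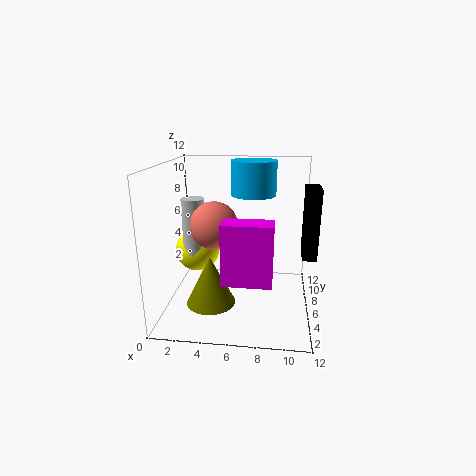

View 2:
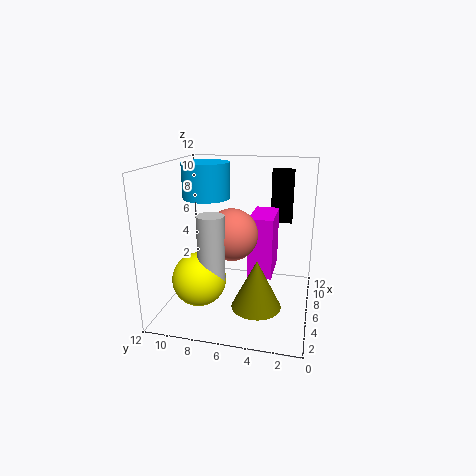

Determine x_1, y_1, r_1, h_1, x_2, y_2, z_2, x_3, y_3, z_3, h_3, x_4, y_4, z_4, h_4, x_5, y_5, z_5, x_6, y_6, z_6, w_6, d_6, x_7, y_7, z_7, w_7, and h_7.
x_1 = 7, y_1 = 9, r_1 = 2, h_1 = 3, x_2 = 2, y_2 = 8, z_2 = 4, x_3 = 4, y_3 = 4, z_3 = 1, h_3 = 4, x_4 = 2, y_4 = 7, z_4 = 4, h_4 = 5, x_5 = 4, y_5 = 6, z_5 = 7, x_6 = 11, y_6 = 2, z_6 = 6, w_6 = 1, d_6 = 2, x_7 = 5, y_7 = 3, z_7 = 3, w_7 = 4, h_7 = 5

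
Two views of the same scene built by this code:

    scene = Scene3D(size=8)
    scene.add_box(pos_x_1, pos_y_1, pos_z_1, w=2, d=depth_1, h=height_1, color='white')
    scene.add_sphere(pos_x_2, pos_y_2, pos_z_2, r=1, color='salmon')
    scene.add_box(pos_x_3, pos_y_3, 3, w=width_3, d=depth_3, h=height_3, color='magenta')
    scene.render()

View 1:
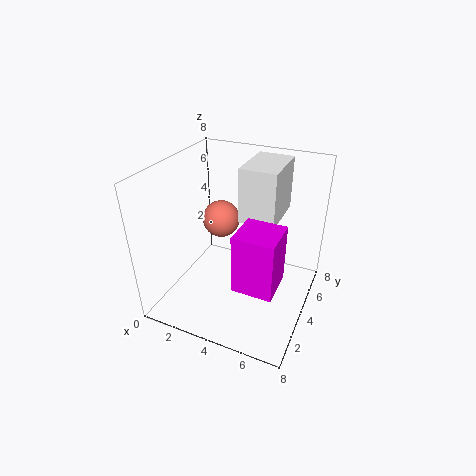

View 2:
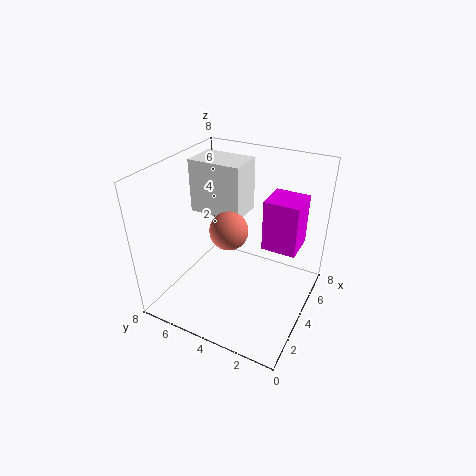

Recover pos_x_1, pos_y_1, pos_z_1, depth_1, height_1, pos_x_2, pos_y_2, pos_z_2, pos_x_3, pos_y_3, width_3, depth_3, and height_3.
pos_x_1 = 4
pos_y_1 = 4
pos_z_1 = 5
depth_1 = 3
height_1 = 3
pos_x_2 = 3
pos_y_2 = 4
pos_z_2 = 5
pos_x_3 = 5
pos_y_3 = 1
width_3 = 2
depth_3 = 2
height_3 = 3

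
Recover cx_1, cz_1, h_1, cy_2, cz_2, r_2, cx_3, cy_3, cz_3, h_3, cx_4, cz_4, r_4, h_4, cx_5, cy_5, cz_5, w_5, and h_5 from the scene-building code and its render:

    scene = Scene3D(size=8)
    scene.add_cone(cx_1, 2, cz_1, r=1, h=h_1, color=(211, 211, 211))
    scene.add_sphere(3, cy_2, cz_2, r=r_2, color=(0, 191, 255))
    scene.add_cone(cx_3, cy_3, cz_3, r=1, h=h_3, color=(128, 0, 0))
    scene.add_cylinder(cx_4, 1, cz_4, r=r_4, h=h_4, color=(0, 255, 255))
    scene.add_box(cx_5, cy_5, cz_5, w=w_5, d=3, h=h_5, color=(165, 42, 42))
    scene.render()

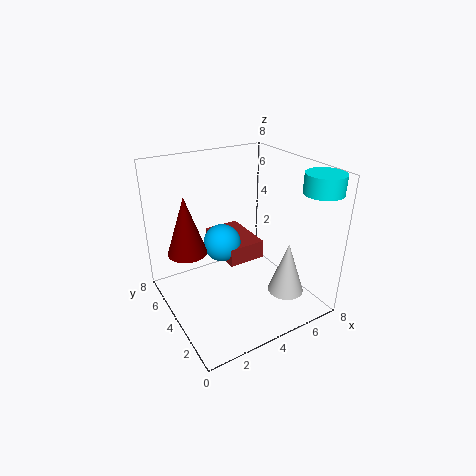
cx_1 = 6
cz_1 = 1
h_1 = 3
cy_2 = 4
cz_2 = 4
r_2 = 1
cx_3 = 1
cy_3 = 4
cz_3 = 4
h_3 = 3
cx_4 = 7
cz_4 = 7
r_4 = 1
h_4 = 1
cx_5 = 3
cy_5 = 3
cz_5 = 3
w_5 = 2
h_5 = 1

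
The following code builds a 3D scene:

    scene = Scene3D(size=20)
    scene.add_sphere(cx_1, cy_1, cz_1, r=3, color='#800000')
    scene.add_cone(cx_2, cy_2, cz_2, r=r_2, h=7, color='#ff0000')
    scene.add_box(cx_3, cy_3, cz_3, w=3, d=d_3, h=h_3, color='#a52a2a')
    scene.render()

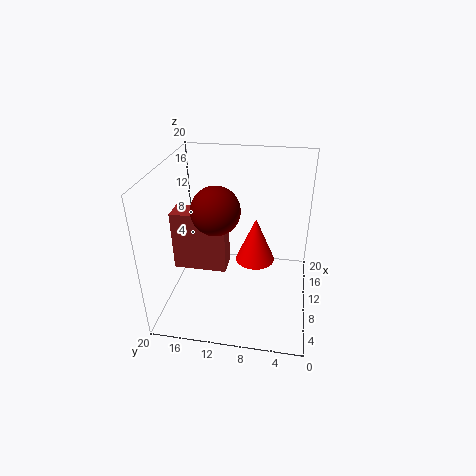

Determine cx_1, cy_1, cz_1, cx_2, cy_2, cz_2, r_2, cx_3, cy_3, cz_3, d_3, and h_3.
cx_1 = 6, cy_1 = 12, cz_1 = 16, cx_2 = 14, cy_2 = 8, cz_2 = 4, r_2 = 3, cx_3 = 6, cy_3 = 11, cz_3 = 7, d_3 = 7, h_3 = 8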